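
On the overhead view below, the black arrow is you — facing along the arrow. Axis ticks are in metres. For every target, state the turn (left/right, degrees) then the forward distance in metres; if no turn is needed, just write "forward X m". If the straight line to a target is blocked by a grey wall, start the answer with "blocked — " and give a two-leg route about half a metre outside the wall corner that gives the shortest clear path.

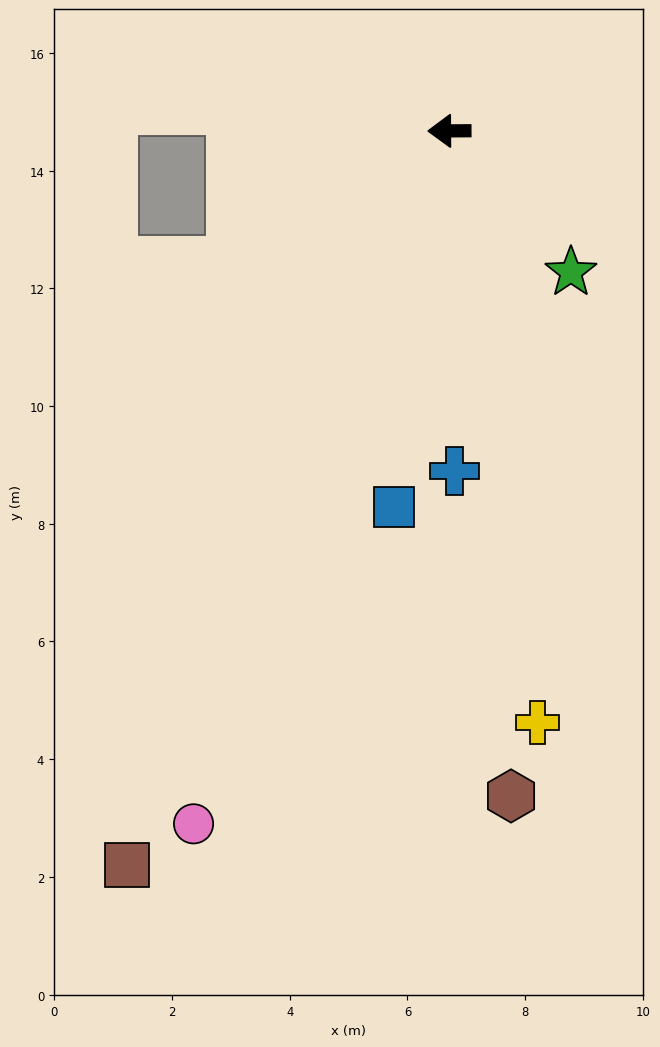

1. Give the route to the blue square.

turn left 81°, forward 6.5 m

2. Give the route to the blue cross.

turn left 90°, forward 5.8 m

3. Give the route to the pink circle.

turn left 69°, forward 12.6 m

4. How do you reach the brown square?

turn left 66°, forward 13.6 m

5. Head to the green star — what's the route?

turn left 130°, forward 3.2 m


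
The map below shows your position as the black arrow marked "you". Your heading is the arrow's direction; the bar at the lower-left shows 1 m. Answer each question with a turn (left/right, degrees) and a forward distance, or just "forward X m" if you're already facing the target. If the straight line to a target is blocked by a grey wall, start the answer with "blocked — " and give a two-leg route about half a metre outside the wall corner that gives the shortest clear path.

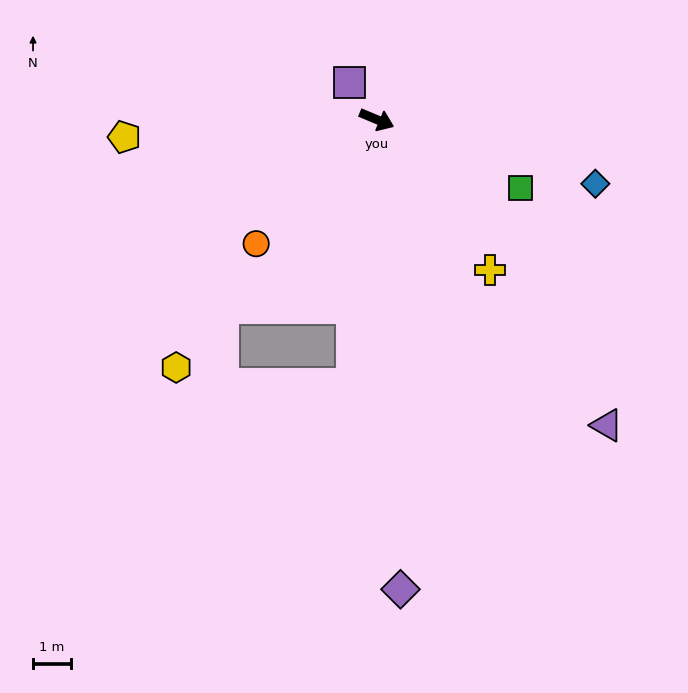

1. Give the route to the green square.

turn right 3°, forward 4.2 m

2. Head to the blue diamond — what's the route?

turn left 6°, forward 6.1 m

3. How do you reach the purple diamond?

turn right 64°, forward 12.5 m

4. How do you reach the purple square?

turn left 149°, forward 1.2 m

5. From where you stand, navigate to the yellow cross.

turn right 30°, forward 5.0 m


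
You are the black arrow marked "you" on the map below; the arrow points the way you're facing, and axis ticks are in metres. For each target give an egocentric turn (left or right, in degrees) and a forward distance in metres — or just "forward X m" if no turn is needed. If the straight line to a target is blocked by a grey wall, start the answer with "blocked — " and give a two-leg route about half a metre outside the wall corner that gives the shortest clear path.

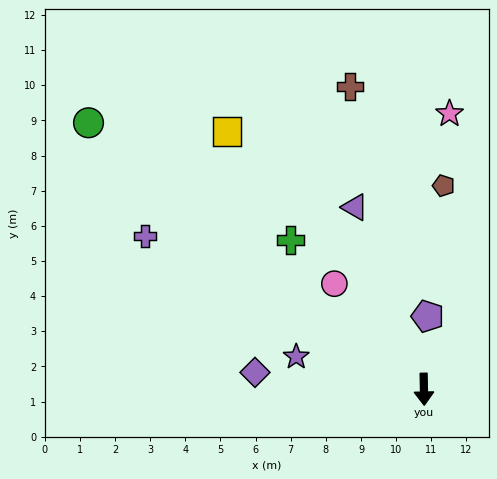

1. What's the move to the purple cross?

turn right 120°, forward 9.1 m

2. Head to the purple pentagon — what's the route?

turn left 176°, forward 2.1 m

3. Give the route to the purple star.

turn right 105°, forward 3.8 m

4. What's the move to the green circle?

turn right 130°, forward 12.2 m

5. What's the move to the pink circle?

turn right 141°, forward 3.9 m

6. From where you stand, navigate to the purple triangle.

turn right 160°, forward 5.5 m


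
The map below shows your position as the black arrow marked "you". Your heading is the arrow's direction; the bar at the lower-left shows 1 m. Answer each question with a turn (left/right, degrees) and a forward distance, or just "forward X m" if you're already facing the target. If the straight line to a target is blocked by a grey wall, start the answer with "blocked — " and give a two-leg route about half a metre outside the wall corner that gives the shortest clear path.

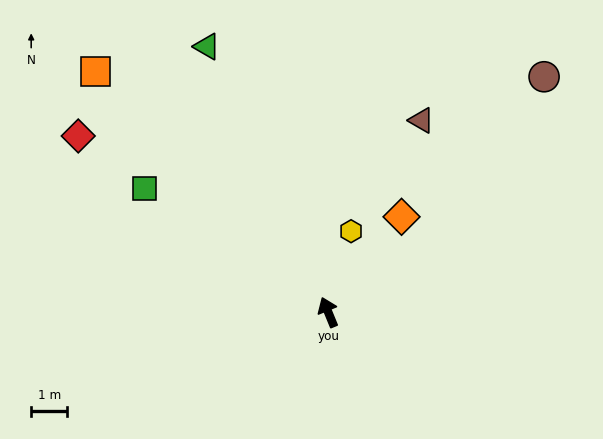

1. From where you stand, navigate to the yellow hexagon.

turn right 38°, forward 2.3 m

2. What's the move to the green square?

turn left 34°, forward 6.1 m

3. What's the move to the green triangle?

turn left 2°, forward 8.1 m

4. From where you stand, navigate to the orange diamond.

turn right 60°, forward 3.3 m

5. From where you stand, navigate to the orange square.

turn left 22°, forward 9.3 m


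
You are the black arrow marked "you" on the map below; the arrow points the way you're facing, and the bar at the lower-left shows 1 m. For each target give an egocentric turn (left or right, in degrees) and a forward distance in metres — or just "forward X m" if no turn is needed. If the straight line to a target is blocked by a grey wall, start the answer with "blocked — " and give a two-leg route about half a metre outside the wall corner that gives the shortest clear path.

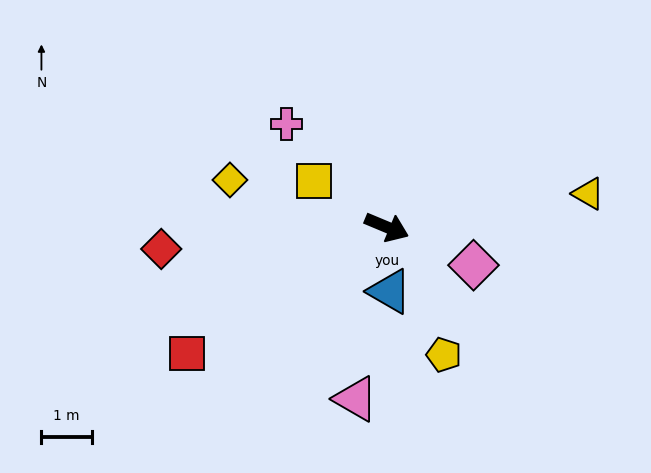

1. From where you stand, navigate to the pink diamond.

forward 1.9 m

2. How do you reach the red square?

turn right 125°, forward 4.7 m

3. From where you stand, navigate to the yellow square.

turn left 170°, forward 1.7 m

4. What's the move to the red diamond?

turn right 152°, forward 4.5 m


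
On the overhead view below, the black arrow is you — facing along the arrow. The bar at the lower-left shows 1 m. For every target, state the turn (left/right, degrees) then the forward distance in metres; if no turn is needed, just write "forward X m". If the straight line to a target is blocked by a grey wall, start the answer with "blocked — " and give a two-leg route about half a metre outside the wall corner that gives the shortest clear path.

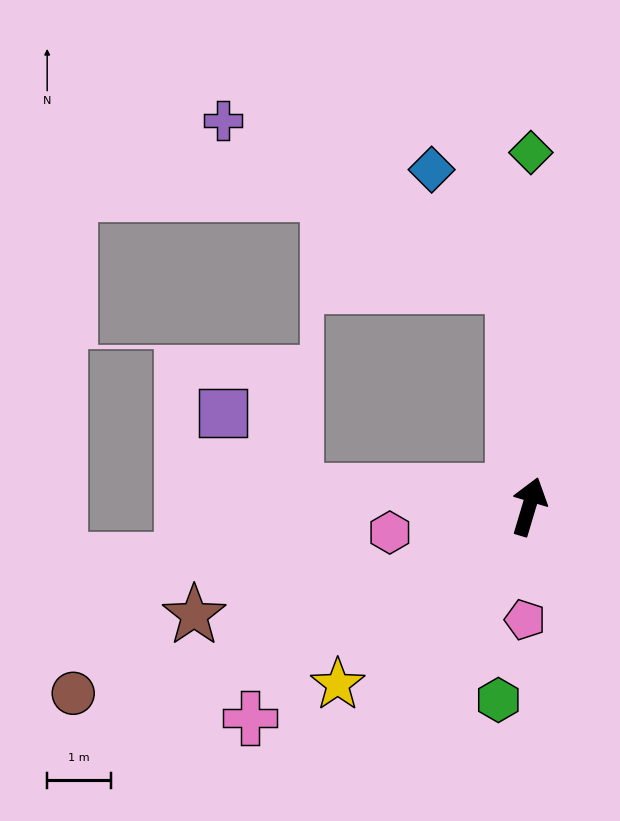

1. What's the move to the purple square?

blocked — turn left 103°, forward 3.7 m, then turn right 43°, forward 1.7 m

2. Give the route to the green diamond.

turn left 16°, forward 5.6 m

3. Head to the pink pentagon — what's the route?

turn right 165°, forward 1.8 m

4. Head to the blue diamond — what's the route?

blocked — turn left 21°, forward 3.5 m, then turn left 30°, forward 2.2 m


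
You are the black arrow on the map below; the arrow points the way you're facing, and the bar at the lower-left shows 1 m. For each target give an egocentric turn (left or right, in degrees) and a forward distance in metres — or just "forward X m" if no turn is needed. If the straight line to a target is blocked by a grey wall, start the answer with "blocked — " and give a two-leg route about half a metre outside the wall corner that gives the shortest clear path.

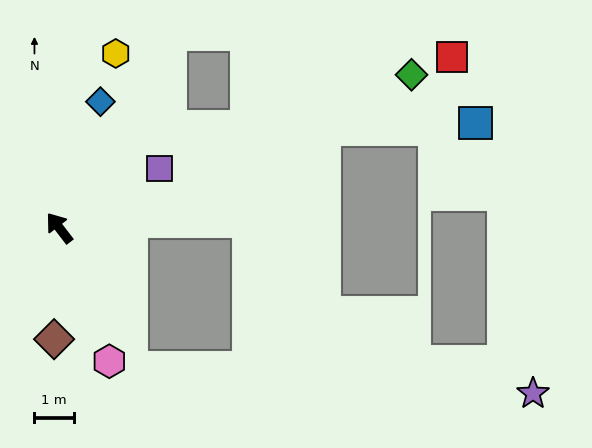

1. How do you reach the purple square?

turn right 97°, forward 2.9 m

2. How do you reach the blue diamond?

turn right 56°, forward 3.3 m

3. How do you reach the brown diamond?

turn left 140°, forward 2.8 m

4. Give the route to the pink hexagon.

turn left 163°, forward 3.6 m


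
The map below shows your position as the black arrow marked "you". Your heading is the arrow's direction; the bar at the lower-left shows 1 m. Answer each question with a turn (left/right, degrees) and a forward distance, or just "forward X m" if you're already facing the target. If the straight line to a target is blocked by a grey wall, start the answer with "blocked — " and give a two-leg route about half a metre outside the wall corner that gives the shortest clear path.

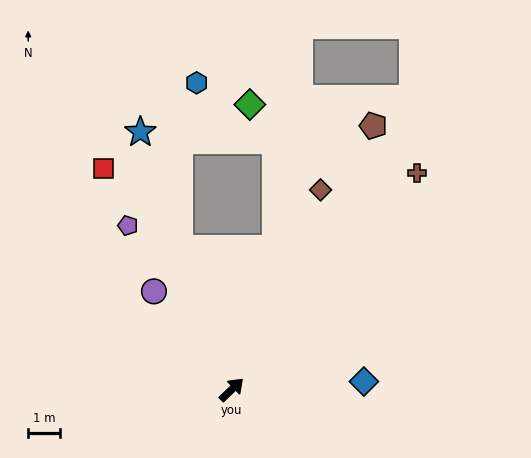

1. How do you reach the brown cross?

turn left 5°, forward 9.0 m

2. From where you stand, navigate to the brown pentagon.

turn left 18°, forward 9.5 m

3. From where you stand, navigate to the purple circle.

turn left 84°, forward 4.0 m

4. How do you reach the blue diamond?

turn right 40°, forward 4.2 m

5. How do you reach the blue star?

turn left 66°, forward 8.7 m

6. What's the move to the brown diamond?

turn left 22°, forward 6.9 m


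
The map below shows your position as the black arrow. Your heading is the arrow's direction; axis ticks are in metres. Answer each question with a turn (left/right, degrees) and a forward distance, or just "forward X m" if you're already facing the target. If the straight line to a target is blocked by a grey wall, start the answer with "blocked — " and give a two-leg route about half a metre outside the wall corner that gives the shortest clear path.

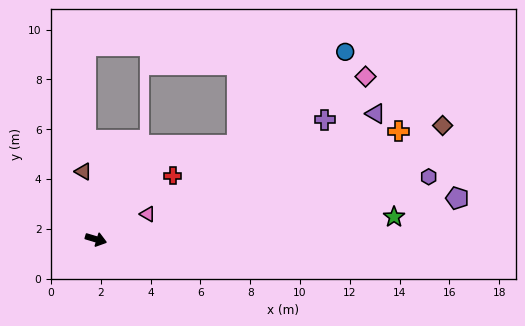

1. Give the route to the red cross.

turn left 56°, forward 4.0 m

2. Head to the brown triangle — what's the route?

turn left 117°, forward 2.8 m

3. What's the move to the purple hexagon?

turn left 27°, forward 13.6 m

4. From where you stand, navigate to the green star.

turn left 21°, forward 12.0 m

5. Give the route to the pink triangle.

turn left 43°, forward 2.3 m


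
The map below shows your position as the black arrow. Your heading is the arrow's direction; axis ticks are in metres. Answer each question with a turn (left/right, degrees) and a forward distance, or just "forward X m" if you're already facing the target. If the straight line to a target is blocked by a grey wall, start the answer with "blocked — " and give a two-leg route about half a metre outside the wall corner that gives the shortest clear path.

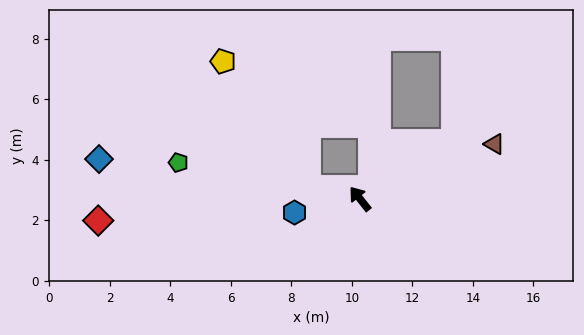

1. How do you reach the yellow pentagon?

blocked — turn left 39°, forward 1.8 m, then turn right 43°, forward 5.0 m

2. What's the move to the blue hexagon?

turn left 64°, forward 2.2 m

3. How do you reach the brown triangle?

turn right 106°, forward 4.8 m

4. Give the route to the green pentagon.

turn left 40°, forward 6.1 m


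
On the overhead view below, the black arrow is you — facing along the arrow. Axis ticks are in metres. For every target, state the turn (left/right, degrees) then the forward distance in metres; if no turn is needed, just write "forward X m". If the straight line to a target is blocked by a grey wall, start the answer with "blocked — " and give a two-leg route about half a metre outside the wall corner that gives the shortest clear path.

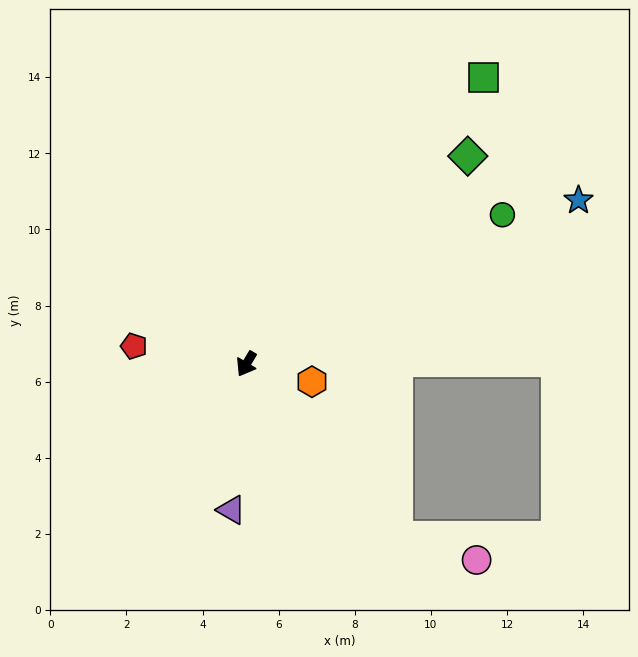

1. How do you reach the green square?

turn left 171°, forward 9.8 m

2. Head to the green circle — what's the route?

turn left 151°, forward 7.8 m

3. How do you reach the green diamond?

turn left 164°, forward 8.0 m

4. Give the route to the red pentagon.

turn right 68°, forward 3.0 m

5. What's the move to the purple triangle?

turn left 25°, forward 3.9 m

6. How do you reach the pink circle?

blocked — turn left 72°, forward 6.0 m, then turn left 33°, forward 2.2 m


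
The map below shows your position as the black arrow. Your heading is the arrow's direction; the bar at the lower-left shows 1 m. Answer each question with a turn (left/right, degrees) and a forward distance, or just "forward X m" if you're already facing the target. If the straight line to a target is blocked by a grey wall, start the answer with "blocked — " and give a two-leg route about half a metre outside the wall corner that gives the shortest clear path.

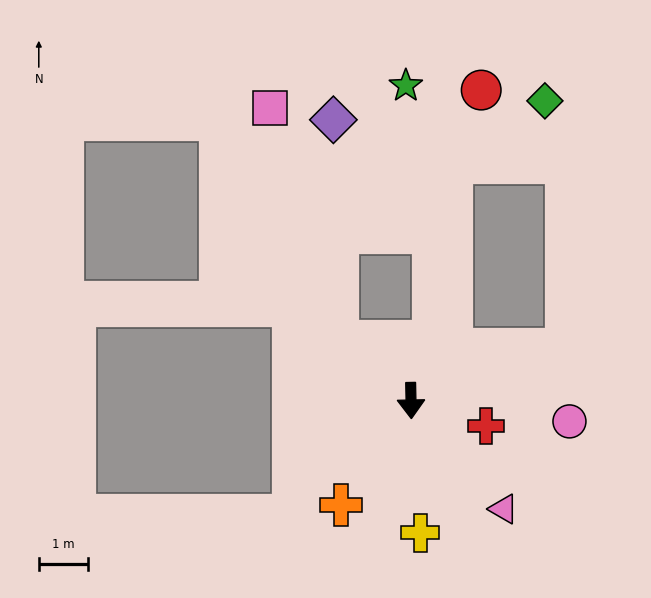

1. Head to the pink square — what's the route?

blocked — turn right 130°, forward 1.9 m, then turn right 35°, forward 4.9 m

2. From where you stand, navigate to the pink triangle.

turn left 39°, forward 2.9 m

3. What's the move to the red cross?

turn left 70°, forward 1.6 m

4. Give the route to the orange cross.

turn right 35°, forward 2.6 m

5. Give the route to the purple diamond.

blocked — turn right 130°, forward 1.9 m, then turn right 50°, forward 4.5 m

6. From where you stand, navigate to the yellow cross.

turn left 3°, forward 2.7 m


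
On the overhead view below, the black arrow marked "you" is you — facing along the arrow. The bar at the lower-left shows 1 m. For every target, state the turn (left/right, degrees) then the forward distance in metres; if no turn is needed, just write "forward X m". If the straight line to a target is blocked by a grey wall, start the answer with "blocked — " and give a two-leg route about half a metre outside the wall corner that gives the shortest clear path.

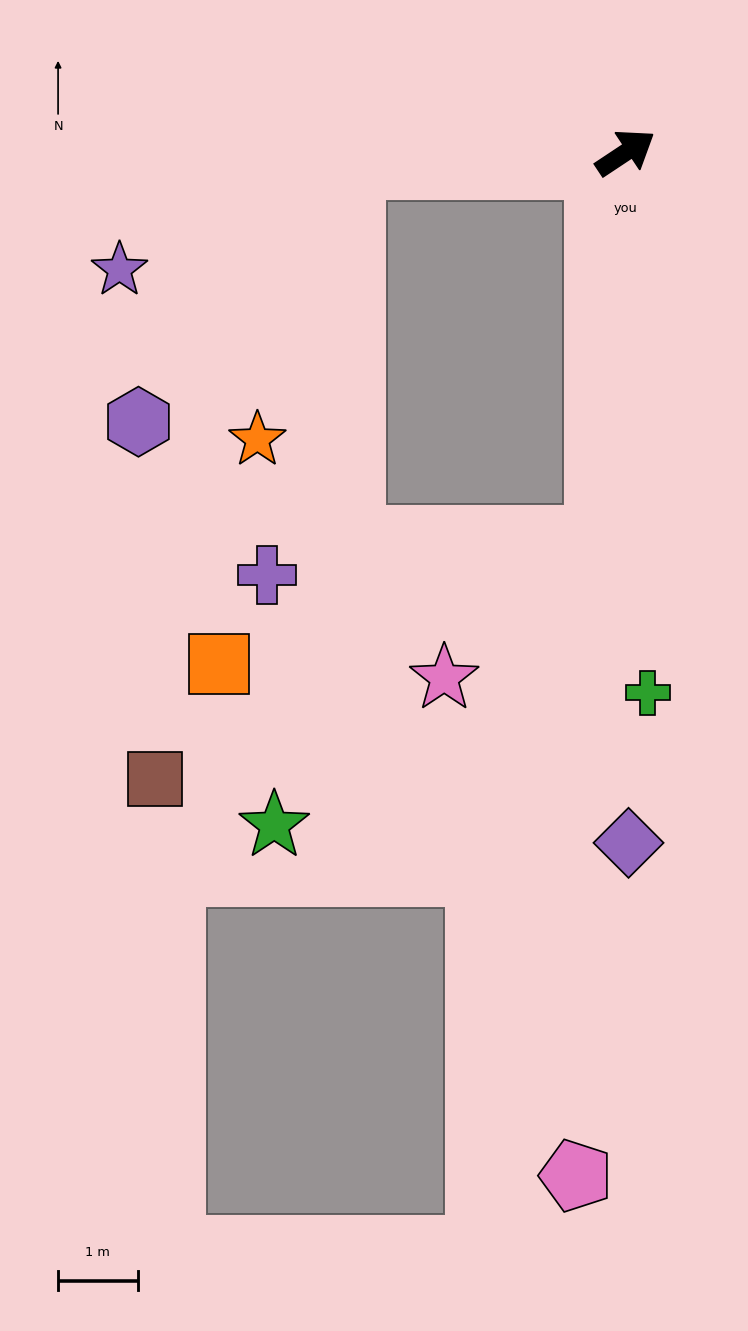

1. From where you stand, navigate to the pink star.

blocked — turn right 128°, forward 4.9 m, then turn right 44°, forward 2.6 m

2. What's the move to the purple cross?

blocked — turn right 128°, forward 4.9 m, then turn right 79°, forward 4.2 m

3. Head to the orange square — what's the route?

blocked — turn right 128°, forward 4.9 m, then turn right 67°, forward 5.0 m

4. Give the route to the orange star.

blocked — turn left 149°, forward 3.5 m, then turn left 69°, forward 3.6 m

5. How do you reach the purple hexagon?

blocked — turn left 149°, forward 3.5 m, then turn left 48°, forward 4.2 m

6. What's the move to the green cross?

turn right 121°, forward 6.8 m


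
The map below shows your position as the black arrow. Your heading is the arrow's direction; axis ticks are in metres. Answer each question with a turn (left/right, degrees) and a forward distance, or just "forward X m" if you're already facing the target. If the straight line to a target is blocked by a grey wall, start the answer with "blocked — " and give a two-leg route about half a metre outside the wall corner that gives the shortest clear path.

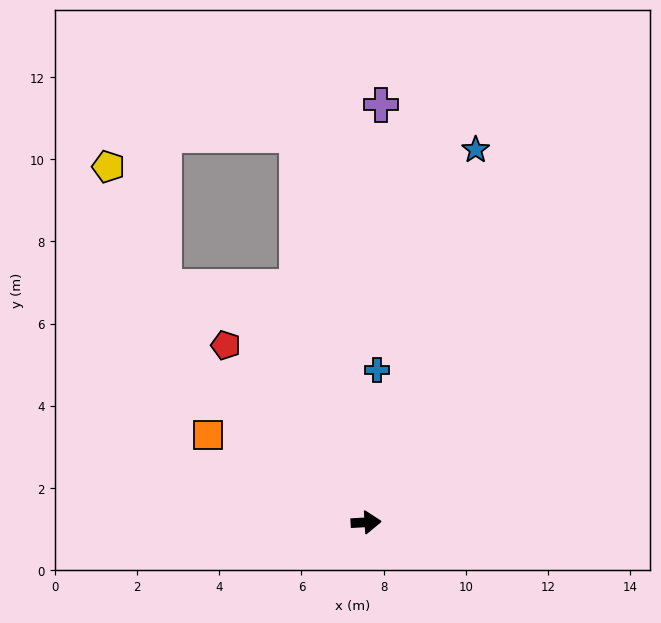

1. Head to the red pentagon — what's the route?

turn left 125°, forward 5.5 m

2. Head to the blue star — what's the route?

turn left 70°, forward 9.4 m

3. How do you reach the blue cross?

turn left 83°, forward 3.7 m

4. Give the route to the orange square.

turn left 148°, forward 4.4 m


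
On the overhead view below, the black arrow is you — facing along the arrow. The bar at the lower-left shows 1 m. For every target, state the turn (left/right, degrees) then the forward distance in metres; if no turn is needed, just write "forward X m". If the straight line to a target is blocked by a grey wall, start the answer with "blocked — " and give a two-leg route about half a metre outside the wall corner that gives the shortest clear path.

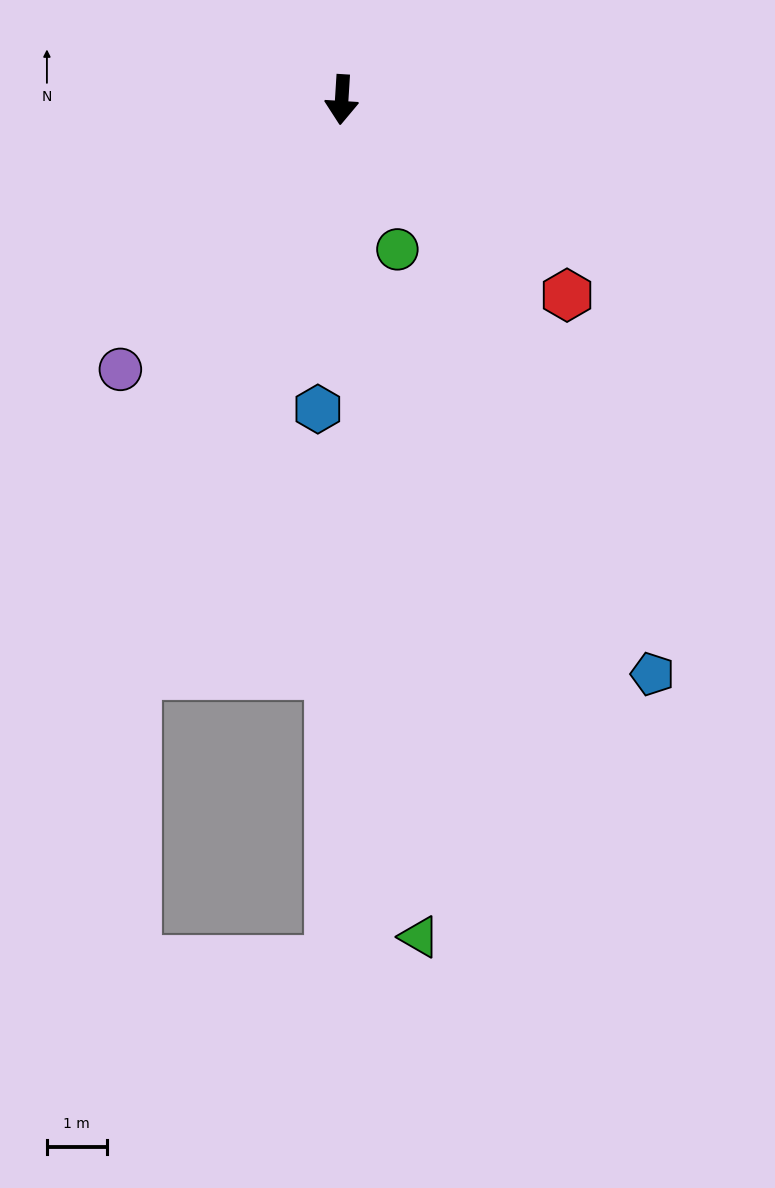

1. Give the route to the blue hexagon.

forward 5.2 m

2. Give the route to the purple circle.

turn right 36°, forward 5.8 m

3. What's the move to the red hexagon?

turn left 53°, forward 5.0 m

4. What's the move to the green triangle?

turn left 9°, forward 14.1 m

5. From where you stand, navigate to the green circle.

turn left 24°, forward 2.7 m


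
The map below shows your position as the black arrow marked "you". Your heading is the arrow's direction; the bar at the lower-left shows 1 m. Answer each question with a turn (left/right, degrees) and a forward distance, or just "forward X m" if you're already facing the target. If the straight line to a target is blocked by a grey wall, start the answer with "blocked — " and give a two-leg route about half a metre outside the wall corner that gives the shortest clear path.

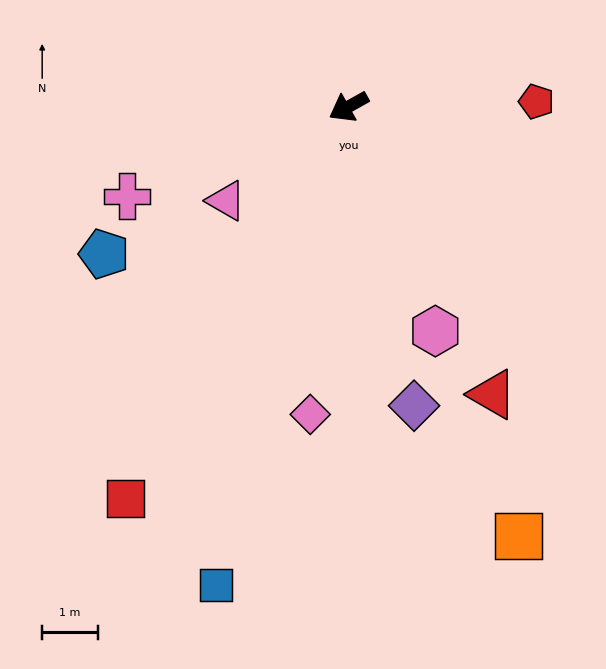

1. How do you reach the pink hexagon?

turn left 82°, forward 4.3 m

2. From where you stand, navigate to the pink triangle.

turn left 8°, forward 2.8 m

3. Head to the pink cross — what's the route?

turn right 7°, forward 4.3 m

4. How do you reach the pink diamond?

turn left 54°, forward 5.6 m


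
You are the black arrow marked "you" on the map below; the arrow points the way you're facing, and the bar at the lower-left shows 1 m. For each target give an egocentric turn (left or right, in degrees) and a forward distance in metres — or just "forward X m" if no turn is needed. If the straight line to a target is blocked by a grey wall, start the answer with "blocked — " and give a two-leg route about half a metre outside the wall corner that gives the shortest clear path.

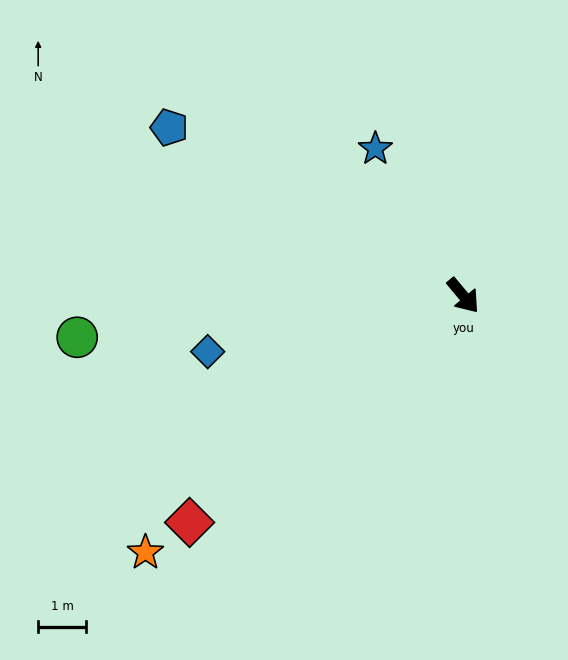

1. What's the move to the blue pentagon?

turn right 160°, forward 7.1 m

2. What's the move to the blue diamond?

turn right 118°, forward 5.5 m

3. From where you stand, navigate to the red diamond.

turn right 90°, forward 7.4 m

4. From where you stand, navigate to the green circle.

turn right 124°, forward 8.1 m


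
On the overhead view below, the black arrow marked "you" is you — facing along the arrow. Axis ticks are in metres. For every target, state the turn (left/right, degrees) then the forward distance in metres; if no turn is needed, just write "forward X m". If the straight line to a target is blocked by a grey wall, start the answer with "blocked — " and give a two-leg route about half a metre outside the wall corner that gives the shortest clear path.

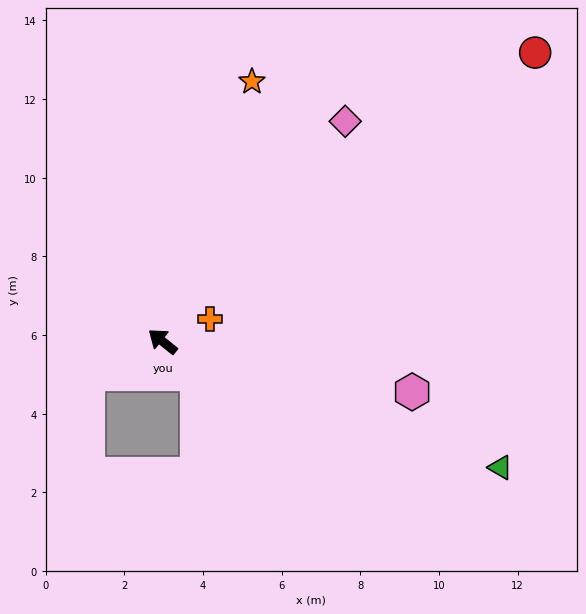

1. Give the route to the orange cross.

turn right 116°, forward 1.3 m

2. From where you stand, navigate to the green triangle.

turn right 162°, forward 9.2 m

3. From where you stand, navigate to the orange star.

turn right 70°, forward 7.0 m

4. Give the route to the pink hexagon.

turn right 153°, forward 6.5 m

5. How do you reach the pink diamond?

turn right 91°, forward 7.3 m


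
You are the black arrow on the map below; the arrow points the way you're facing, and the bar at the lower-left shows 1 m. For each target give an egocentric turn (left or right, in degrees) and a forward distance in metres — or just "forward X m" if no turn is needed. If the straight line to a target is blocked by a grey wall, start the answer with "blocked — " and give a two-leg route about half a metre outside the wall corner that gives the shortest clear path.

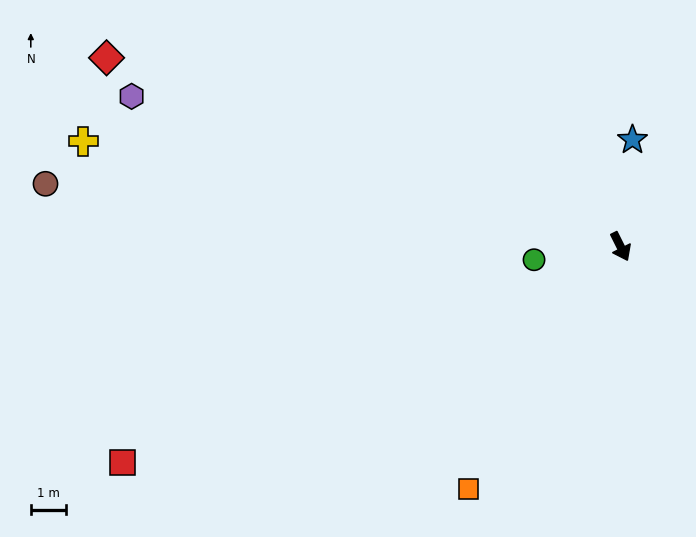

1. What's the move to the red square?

turn right 93°, forward 15.3 m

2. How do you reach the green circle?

turn right 108°, forward 2.5 m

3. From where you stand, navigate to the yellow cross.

turn right 128°, forward 15.4 m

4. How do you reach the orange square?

turn right 59°, forward 8.0 m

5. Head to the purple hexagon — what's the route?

turn right 134°, forward 14.4 m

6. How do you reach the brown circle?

turn right 123°, forward 16.3 m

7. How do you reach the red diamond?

turn right 137°, forward 15.4 m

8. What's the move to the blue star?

turn left 147°, forward 3.0 m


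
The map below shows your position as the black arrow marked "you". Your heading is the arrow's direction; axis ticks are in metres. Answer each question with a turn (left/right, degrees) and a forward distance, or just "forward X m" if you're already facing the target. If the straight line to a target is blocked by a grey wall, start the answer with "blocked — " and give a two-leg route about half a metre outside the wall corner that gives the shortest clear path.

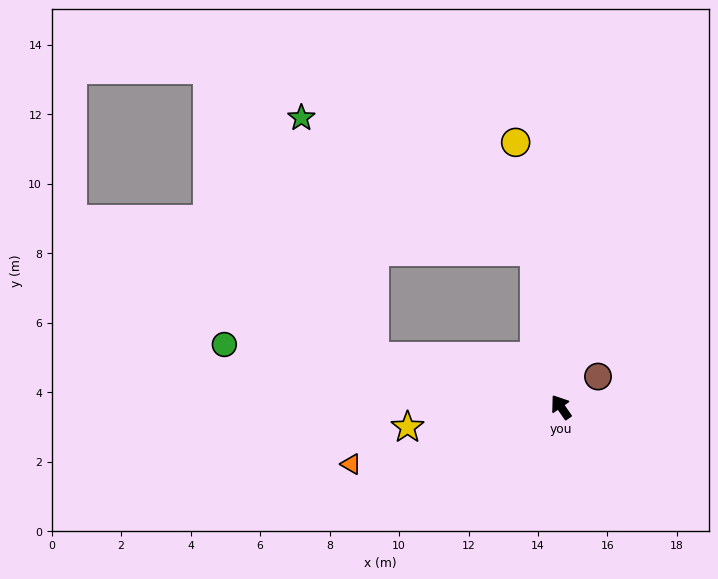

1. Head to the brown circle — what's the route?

turn right 85°, forward 1.4 m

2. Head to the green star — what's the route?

blocked — turn right 25°, forward 4.5 m, then turn left 50°, forward 7.7 m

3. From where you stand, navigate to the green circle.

turn left 45°, forward 9.9 m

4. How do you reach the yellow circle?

turn right 25°, forward 7.7 m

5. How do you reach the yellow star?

turn left 63°, forward 4.5 m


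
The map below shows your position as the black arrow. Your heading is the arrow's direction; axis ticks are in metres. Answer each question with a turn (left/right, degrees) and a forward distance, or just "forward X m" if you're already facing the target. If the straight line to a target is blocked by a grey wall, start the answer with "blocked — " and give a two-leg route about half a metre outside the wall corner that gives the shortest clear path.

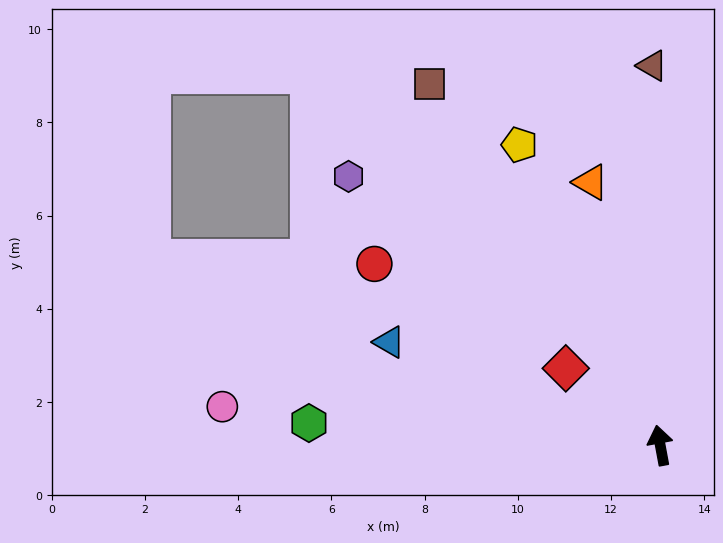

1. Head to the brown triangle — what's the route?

turn right 9°, forward 8.1 m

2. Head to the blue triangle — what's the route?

turn left 59°, forward 6.2 m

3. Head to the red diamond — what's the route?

turn left 40°, forward 2.6 m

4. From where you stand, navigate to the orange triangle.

turn left 4°, forward 5.8 m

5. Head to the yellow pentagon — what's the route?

turn left 15°, forward 7.1 m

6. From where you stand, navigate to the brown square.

turn left 22°, forward 9.2 m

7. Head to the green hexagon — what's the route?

turn left 76°, forward 7.6 m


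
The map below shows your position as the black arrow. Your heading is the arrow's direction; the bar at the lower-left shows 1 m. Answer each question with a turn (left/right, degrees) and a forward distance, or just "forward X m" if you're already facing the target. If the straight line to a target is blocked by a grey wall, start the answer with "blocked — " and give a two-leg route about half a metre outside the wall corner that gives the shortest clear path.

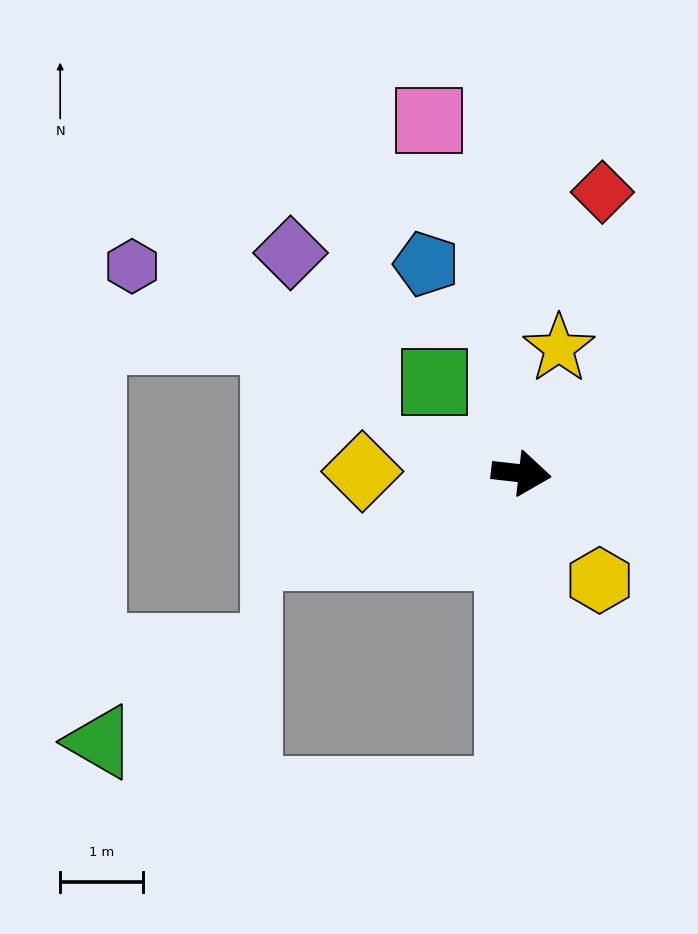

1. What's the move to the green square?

turn left 140°, forward 1.5 m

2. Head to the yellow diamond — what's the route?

turn right 174°, forward 1.9 m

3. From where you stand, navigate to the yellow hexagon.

turn right 47°, forward 1.6 m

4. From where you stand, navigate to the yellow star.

turn left 80°, forward 1.6 m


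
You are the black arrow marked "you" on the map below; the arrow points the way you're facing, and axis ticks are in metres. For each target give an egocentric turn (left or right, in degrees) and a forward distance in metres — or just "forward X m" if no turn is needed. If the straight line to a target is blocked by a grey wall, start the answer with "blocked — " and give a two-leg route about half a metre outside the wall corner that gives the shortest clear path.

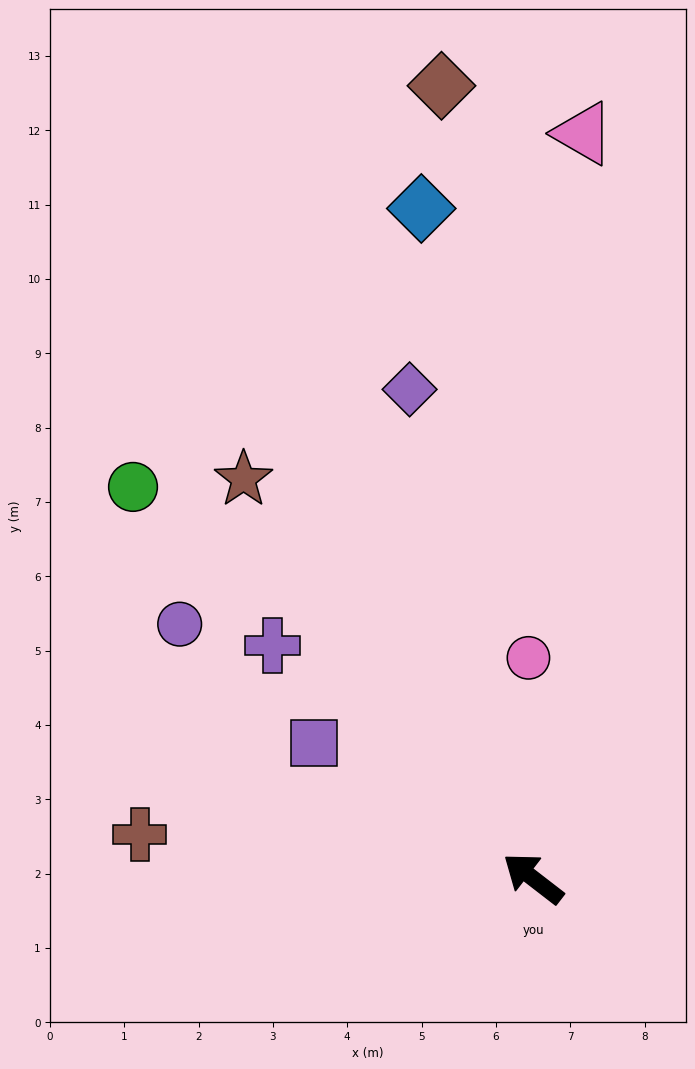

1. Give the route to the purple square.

turn left 6°, forward 3.5 m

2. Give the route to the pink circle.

turn right 51°, forward 3.0 m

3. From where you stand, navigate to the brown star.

turn right 16°, forward 6.6 m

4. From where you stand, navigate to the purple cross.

turn right 4°, forward 4.7 m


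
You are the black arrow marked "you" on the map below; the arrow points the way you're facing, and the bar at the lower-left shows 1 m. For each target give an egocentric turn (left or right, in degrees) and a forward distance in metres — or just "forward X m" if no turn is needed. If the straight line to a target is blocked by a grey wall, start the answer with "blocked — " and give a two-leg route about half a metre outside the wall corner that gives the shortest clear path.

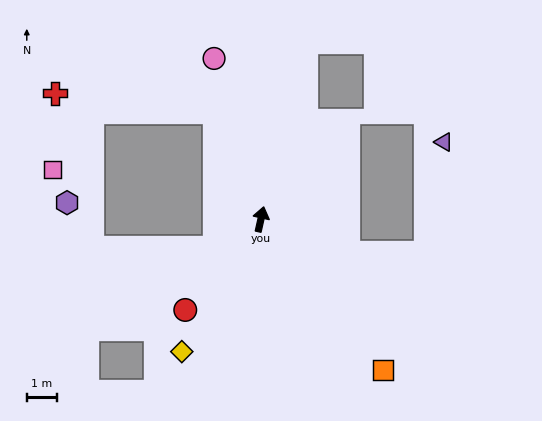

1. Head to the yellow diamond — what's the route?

turn left 162°, forward 5.2 m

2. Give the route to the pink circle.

turn left 29°, forward 5.6 m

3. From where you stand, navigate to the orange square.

turn right 128°, forward 6.5 m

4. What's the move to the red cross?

blocked — turn left 35°, forward 3.9 m, then turn left 61°, forward 5.4 m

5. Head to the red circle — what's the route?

turn left 153°, forward 3.9 m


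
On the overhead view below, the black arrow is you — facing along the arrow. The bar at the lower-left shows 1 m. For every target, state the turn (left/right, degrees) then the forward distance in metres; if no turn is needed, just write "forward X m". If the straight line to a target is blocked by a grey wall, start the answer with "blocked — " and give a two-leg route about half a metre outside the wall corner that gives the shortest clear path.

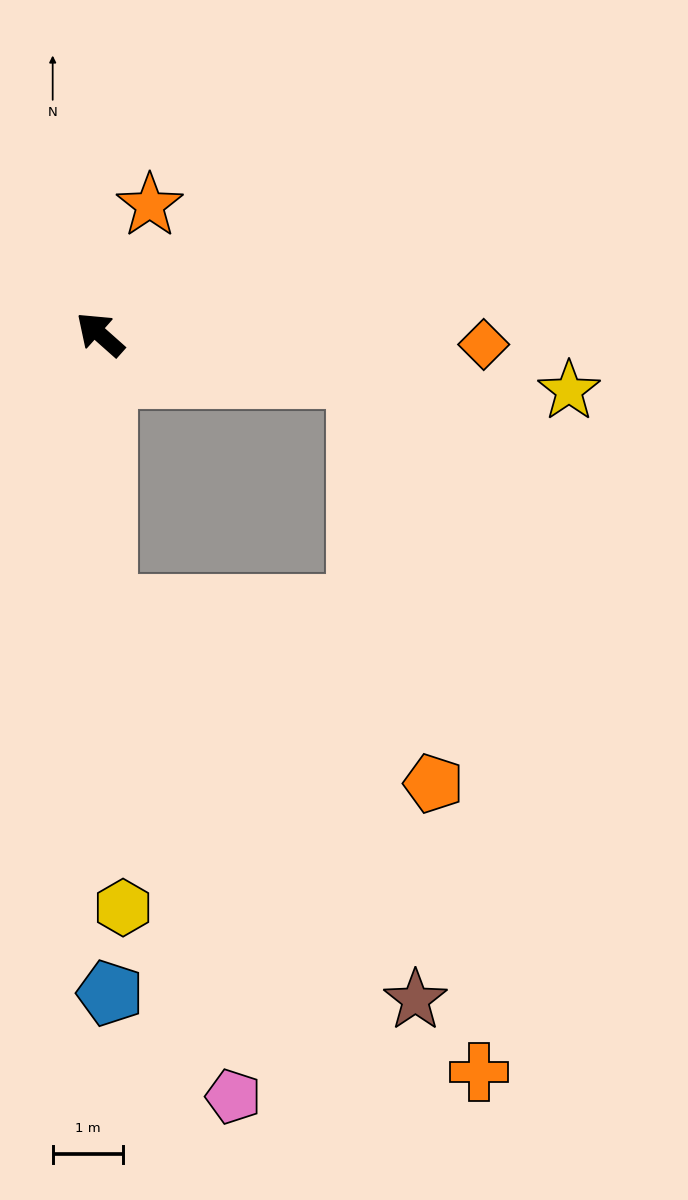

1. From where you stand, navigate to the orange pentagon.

blocked — turn left 133°, forward 3.9 m, then turn left 60°, forward 5.3 m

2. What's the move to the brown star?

blocked — turn left 133°, forward 3.9 m, then turn left 36°, forward 7.1 m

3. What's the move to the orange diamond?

turn right 140°, forward 5.5 m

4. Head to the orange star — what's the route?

turn right 69°, forward 2.0 m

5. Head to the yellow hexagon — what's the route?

turn left 134°, forward 8.2 m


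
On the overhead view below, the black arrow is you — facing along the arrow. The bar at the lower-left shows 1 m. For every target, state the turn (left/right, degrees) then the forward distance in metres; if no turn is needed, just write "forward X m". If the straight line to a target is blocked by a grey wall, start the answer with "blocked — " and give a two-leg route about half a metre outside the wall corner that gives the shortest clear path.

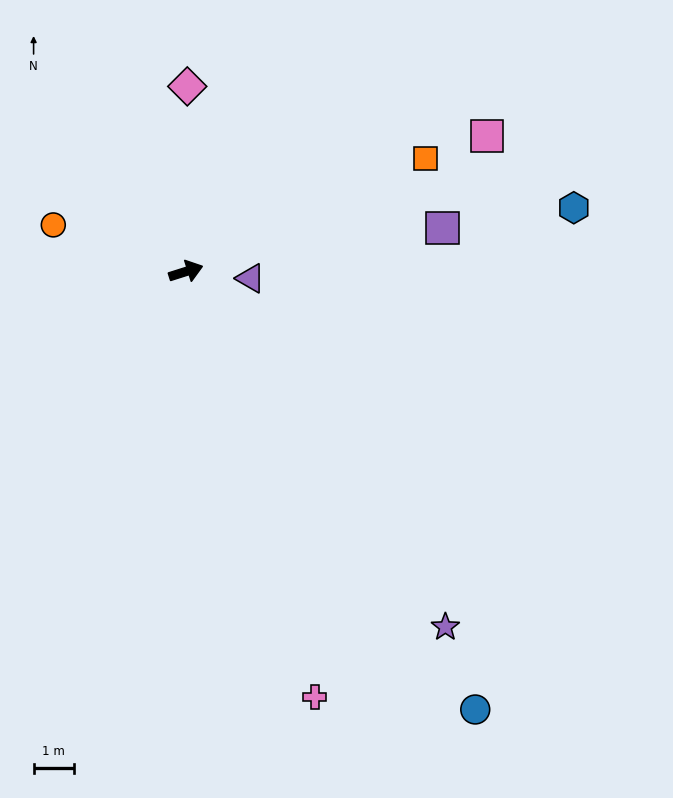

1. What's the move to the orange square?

turn left 8°, forward 6.6 m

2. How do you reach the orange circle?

turn left 143°, forward 3.5 m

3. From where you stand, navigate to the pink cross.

turn right 91°, forward 11.1 m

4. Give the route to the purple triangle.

turn right 24°, forward 1.6 m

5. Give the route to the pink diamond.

turn left 72°, forward 4.6 m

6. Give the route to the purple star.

turn right 71°, forward 11.0 m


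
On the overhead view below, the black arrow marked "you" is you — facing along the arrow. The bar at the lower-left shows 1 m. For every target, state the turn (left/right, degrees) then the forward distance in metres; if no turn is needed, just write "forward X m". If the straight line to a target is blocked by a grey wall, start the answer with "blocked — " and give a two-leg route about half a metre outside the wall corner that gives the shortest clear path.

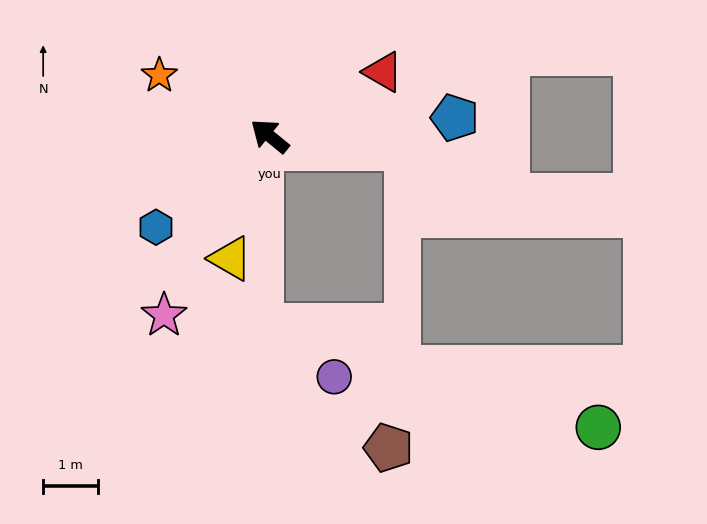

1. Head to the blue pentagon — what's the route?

turn right 135°, forward 3.4 m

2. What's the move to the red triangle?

turn right 111°, forward 2.4 m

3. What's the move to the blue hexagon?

turn left 78°, forward 2.7 m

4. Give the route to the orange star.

turn left 10°, forward 2.3 m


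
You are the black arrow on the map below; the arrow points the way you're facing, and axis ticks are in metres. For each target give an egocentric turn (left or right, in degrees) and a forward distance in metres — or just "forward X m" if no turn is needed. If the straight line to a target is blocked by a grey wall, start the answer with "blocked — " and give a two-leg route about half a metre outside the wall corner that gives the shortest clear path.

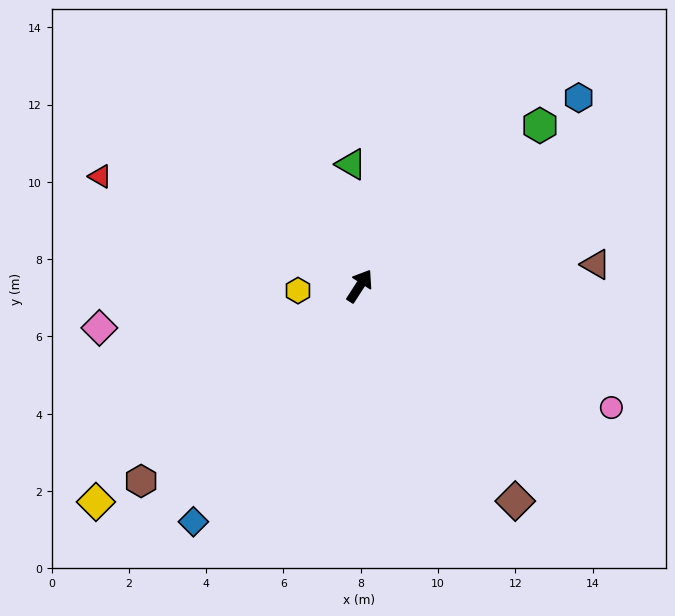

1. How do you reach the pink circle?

turn right 83°, forward 7.2 m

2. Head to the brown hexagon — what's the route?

turn left 165°, forward 7.6 m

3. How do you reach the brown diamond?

turn right 111°, forward 6.9 m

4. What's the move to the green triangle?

turn left 37°, forward 3.2 m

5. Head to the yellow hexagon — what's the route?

turn left 127°, forward 1.6 m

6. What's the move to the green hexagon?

turn right 15°, forward 6.2 m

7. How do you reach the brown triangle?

turn right 52°, forward 6.1 m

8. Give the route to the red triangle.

turn left 100°, forward 7.3 m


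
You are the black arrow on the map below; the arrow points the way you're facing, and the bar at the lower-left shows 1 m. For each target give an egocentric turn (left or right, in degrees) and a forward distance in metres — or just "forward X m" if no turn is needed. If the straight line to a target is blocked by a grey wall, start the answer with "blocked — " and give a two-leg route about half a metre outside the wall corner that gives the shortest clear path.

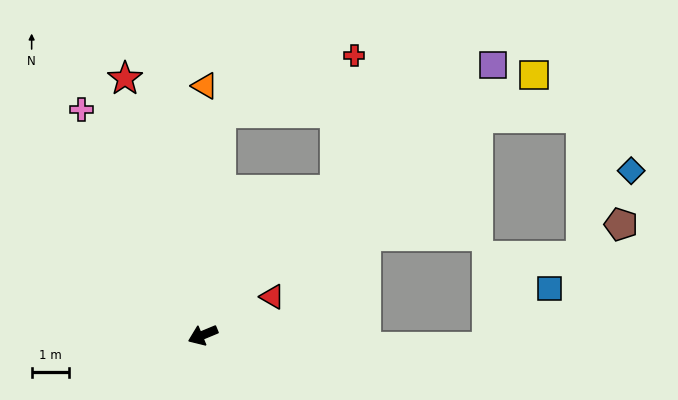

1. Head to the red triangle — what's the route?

turn right 174°, forward 2.1 m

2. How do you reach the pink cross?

turn right 84°, forward 6.9 m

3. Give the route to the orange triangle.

turn right 113°, forward 6.7 m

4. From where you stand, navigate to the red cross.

blocked — turn right 155°, forward 5.3 m, then turn left 35°, forward 3.7 m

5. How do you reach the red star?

turn right 96°, forward 7.2 m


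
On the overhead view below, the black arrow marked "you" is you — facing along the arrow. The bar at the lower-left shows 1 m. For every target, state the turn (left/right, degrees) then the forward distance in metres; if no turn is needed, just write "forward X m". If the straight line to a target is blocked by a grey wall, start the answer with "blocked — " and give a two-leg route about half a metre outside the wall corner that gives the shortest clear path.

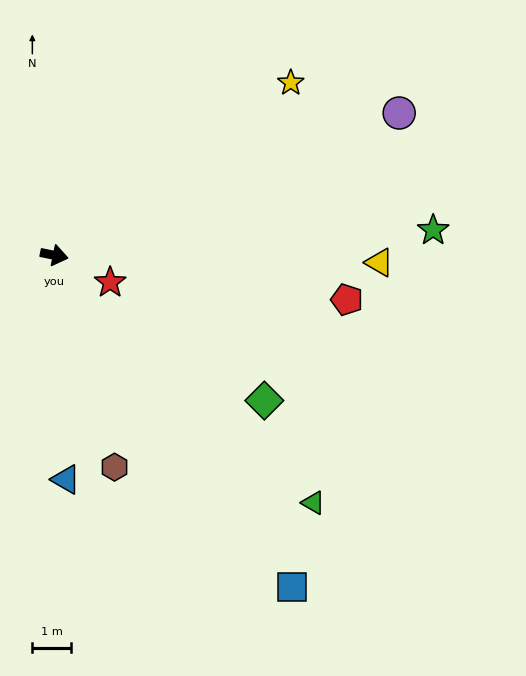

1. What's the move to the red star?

turn right 14°, forward 1.6 m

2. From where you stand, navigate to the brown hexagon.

turn right 62°, forward 5.7 m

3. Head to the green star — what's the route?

turn left 15°, forward 9.8 m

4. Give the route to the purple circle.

turn left 34°, forward 9.6 m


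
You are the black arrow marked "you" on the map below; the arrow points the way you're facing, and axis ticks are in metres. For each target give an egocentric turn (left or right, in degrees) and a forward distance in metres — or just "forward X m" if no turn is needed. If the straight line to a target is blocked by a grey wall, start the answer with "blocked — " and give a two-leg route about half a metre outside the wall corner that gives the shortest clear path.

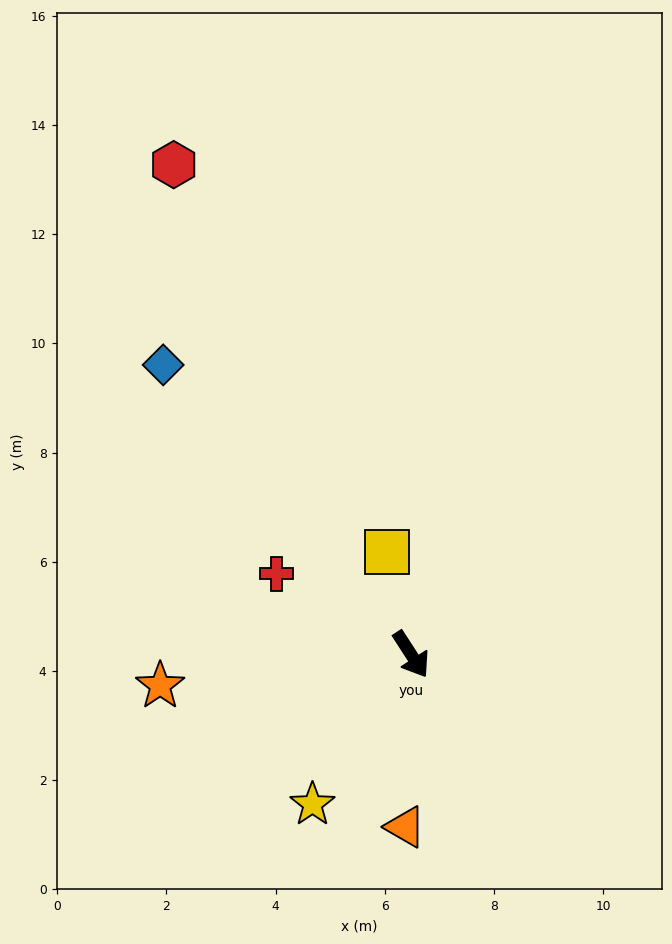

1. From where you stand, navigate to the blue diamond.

turn right 172°, forward 7.0 m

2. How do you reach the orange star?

turn right 116°, forward 4.6 m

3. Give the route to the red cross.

turn right 154°, forward 2.9 m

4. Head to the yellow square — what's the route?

turn left 160°, forward 1.9 m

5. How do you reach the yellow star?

turn right 66°, forward 3.3 m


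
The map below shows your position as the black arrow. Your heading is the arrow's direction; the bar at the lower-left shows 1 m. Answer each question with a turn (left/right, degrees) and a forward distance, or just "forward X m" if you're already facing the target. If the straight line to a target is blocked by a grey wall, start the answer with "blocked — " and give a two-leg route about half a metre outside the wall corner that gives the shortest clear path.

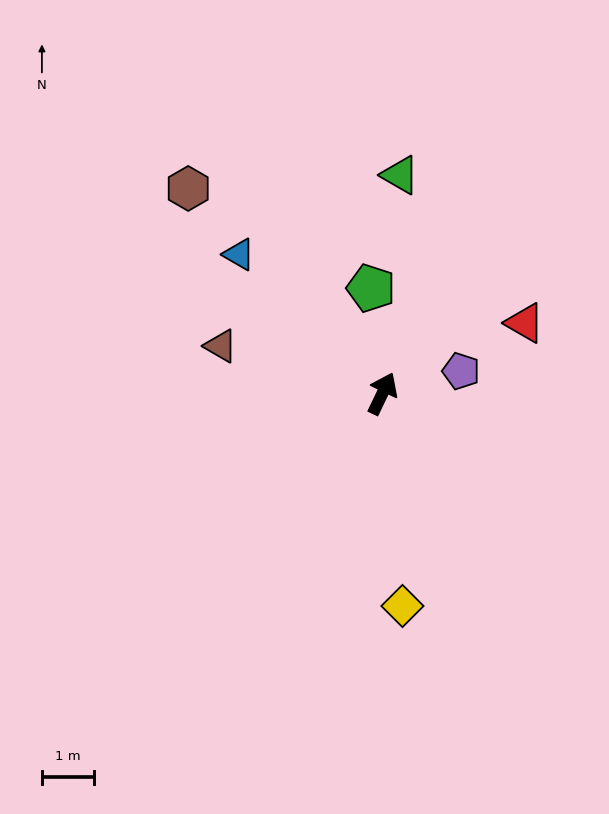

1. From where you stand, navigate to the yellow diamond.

turn right 149°, forward 4.1 m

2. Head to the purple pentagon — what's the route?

turn right 49°, forward 1.6 m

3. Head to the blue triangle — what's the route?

turn left 72°, forward 3.8 m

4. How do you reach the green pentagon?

turn left 32°, forward 2.0 m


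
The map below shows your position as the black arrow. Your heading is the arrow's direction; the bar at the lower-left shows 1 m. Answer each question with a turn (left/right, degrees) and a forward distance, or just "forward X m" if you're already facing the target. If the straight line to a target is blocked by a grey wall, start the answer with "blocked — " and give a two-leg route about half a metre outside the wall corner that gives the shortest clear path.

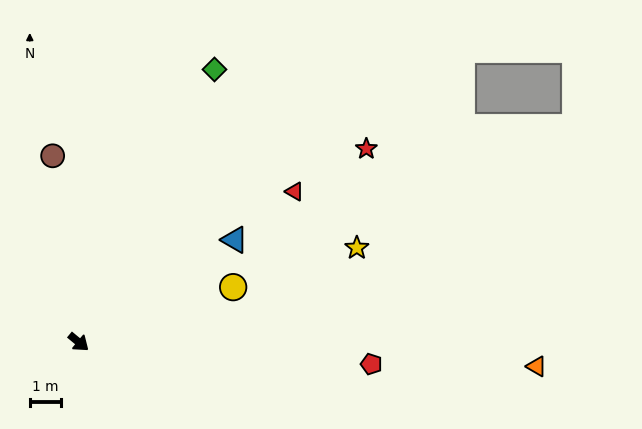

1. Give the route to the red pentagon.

turn left 35°, forward 9.4 m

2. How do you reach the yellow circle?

turn left 59°, forward 5.2 m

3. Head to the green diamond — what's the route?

turn left 103°, forward 9.7 m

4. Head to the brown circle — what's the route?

turn left 138°, forward 6.0 m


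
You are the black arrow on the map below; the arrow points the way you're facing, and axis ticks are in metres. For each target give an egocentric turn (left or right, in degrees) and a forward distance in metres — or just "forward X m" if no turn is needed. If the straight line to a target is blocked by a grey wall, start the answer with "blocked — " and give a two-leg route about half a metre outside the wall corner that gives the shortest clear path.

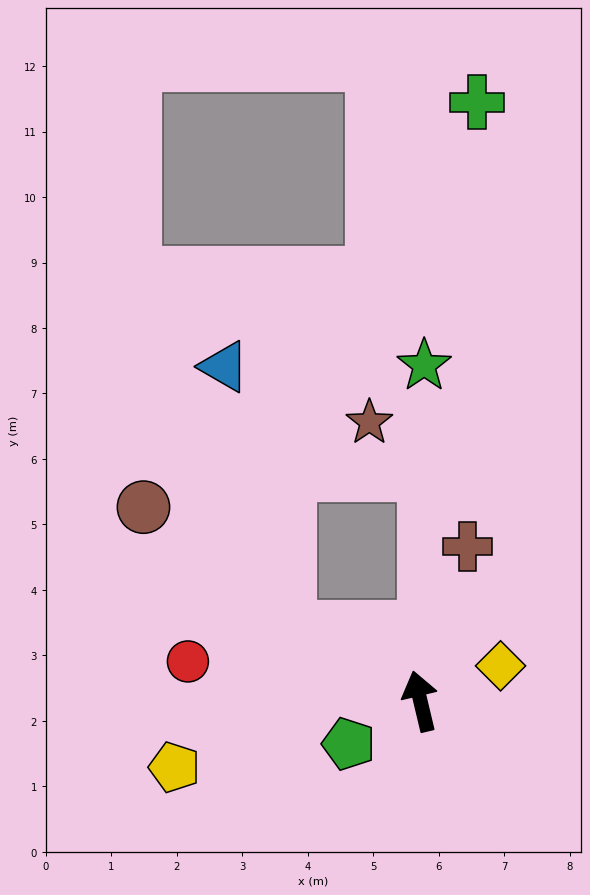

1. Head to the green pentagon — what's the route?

turn left 107°, forward 1.3 m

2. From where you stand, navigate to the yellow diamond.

turn right 80°, forward 1.3 m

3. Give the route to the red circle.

turn left 67°, forward 3.6 m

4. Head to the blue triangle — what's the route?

blocked — turn left 48°, forward 2.3 m, then turn right 48°, forward 4.1 m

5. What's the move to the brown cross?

turn right 30°, forward 2.5 m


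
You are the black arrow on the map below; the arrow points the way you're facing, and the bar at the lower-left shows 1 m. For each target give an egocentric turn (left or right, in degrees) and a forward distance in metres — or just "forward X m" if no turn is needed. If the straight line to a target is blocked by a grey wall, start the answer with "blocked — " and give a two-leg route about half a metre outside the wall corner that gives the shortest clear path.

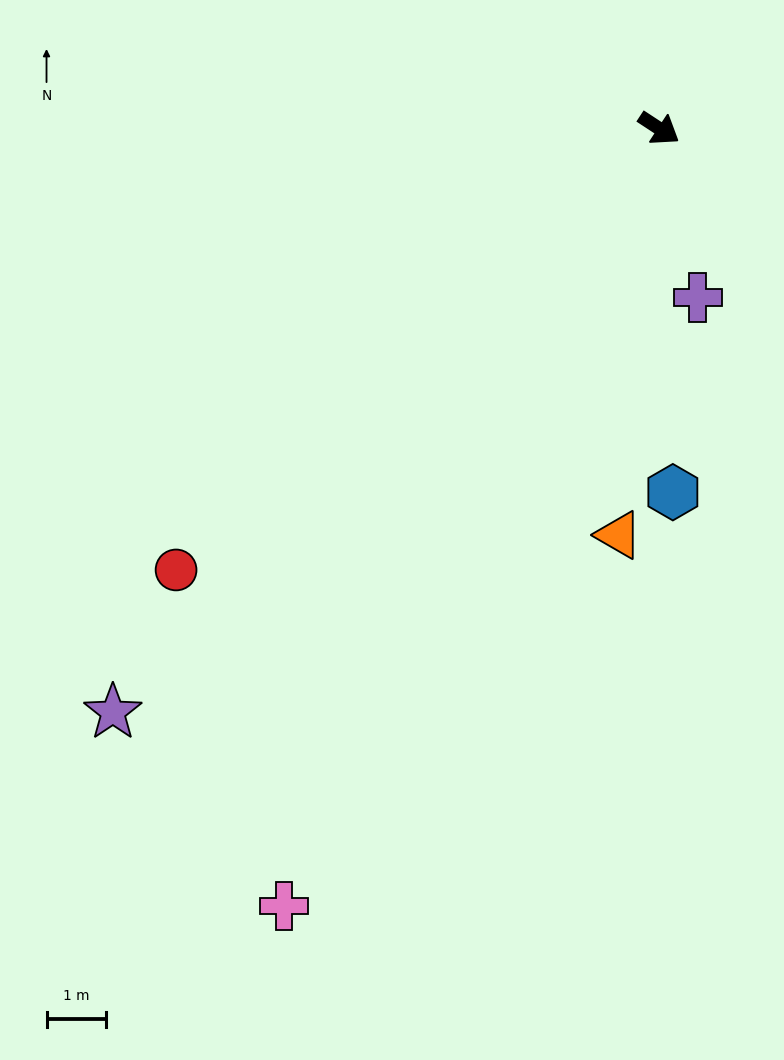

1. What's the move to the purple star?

turn right 100°, forward 13.5 m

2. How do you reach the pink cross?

turn right 82°, forward 14.6 m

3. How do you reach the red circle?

turn right 104°, forward 11.0 m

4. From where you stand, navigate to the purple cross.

turn right 44°, forward 2.9 m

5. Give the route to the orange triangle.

turn right 62°, forward 6.9 m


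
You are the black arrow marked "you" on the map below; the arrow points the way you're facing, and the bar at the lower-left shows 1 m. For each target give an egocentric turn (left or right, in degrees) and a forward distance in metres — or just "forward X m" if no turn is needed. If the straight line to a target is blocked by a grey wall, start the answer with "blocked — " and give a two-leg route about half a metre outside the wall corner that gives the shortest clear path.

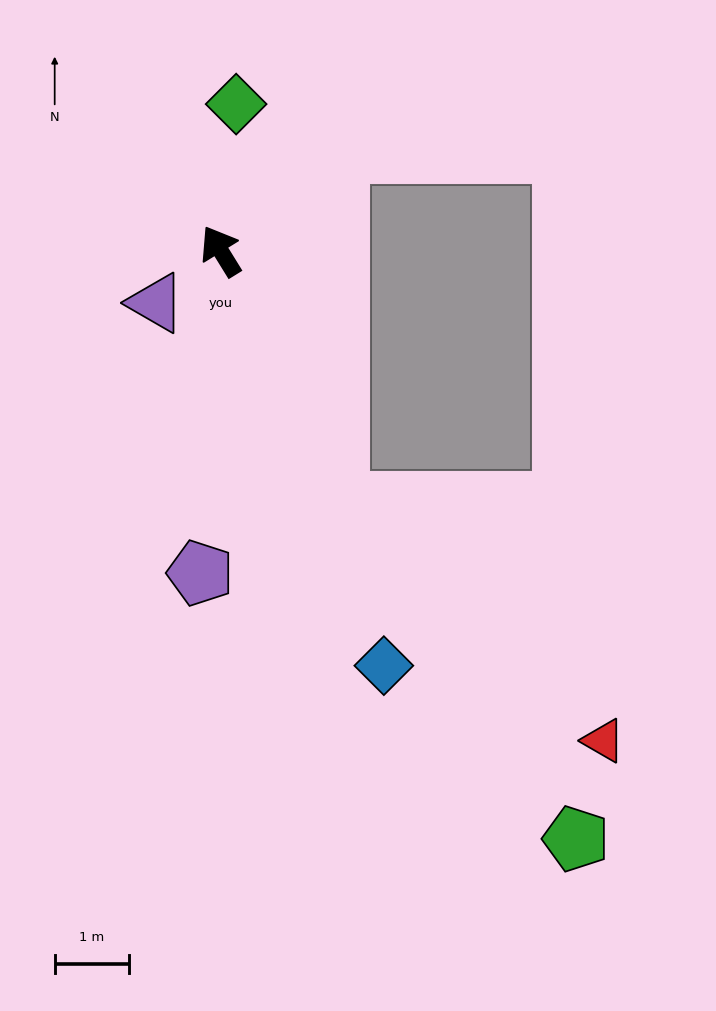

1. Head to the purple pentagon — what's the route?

turn left 145°, forward 4.4 m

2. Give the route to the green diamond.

turn right 38°, forward 2.0 m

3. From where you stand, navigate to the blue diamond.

turn left 170°, forward 6.0 m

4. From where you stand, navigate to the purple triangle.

turn left 97°, forward 1.1 m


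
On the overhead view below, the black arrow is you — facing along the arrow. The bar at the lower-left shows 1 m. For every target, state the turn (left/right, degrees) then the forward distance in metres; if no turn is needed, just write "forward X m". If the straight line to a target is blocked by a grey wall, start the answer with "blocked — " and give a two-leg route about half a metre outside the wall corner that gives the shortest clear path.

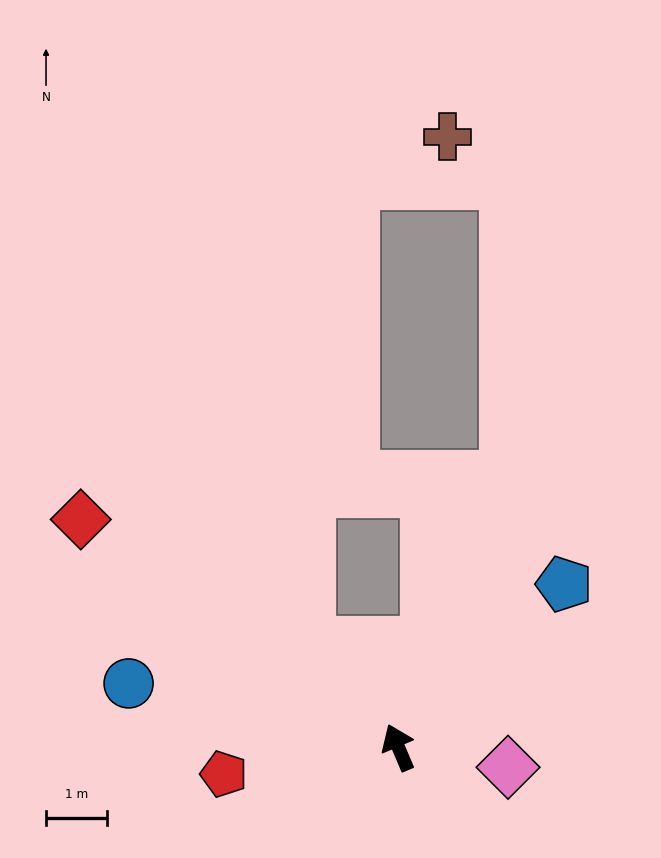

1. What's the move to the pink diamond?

turn right 123°, forward 1.8 m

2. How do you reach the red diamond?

turn left 31°, forward 6.4 m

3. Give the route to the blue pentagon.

turn right 68°, forward 3.8 m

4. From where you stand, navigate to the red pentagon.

turn left 76°, forward 2.9 m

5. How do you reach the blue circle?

turn left 54°, forward 4.6 m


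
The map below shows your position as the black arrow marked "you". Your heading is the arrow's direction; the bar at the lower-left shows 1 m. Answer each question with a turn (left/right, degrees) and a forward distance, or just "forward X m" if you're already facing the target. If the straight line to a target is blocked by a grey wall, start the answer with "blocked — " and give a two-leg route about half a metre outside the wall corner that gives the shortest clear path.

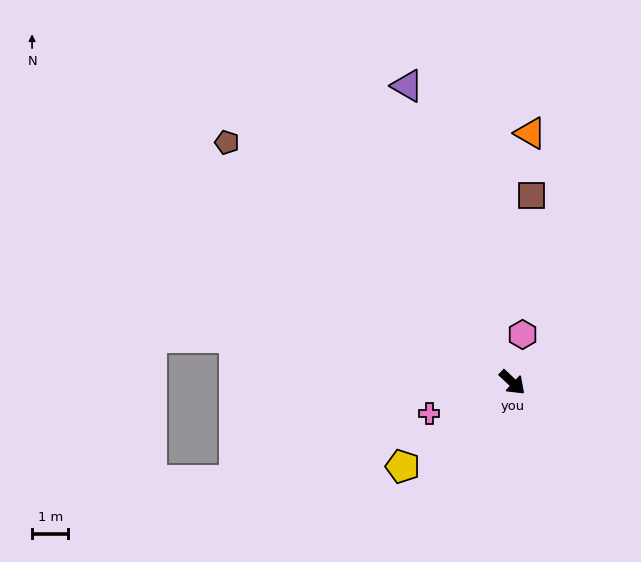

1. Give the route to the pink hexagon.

turn left 121°, forward 1.4 m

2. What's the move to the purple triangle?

turn left 153°, forward 8.7 m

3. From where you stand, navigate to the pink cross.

turn right 116°, forward 2.5 m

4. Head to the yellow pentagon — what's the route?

turn right 99°, forward 3.8 m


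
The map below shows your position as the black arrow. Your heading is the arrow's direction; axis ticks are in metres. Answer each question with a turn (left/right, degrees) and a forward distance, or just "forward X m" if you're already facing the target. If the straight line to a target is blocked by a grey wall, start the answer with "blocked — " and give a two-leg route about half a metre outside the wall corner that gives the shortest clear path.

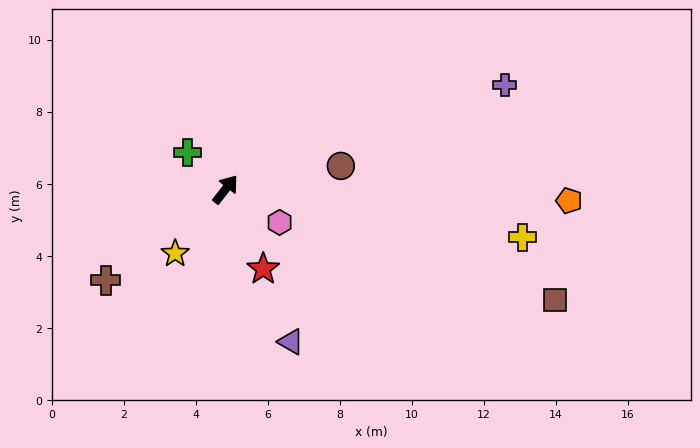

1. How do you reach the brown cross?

turn left 165°, forward 4.2 m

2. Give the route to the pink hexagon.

turn right 83°, forward 1.8 m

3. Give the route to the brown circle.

turn right 40°, forward 3.3 m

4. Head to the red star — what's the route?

turn right 116°, forward 2.4 m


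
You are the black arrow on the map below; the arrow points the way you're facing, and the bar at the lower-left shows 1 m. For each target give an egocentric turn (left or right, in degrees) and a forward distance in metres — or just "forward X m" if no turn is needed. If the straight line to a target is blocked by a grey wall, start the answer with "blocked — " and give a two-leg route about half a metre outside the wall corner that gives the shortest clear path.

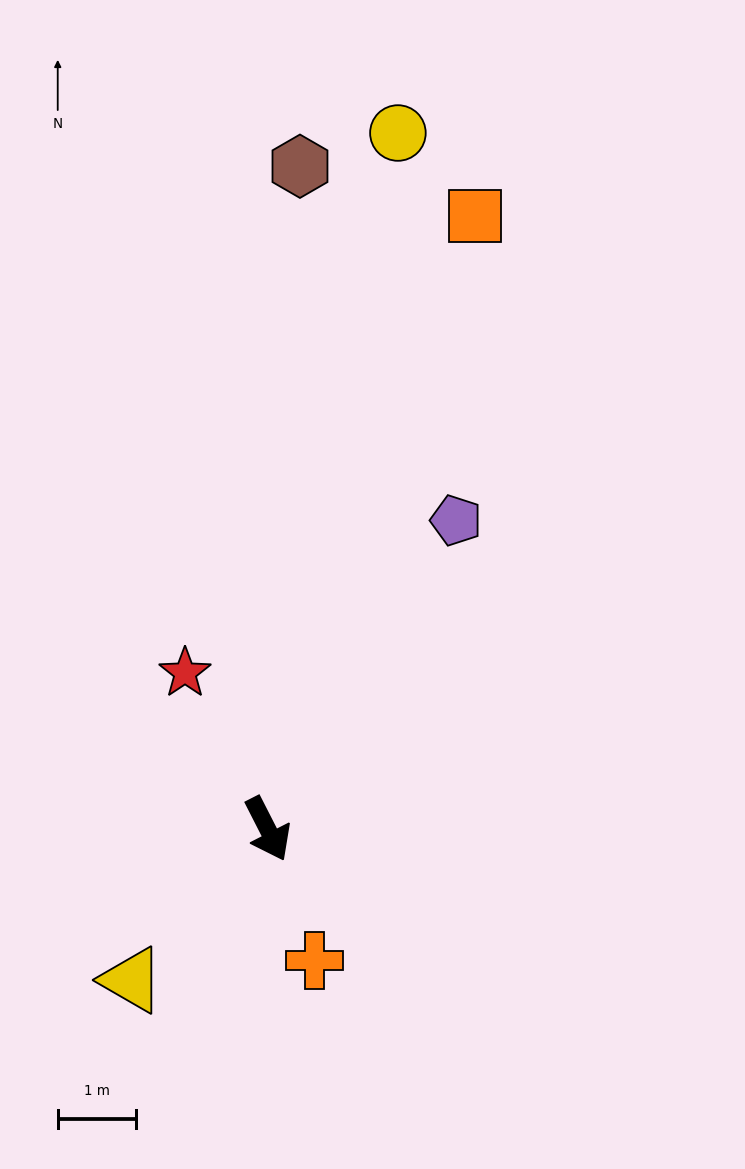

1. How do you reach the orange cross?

turn right 7°, forward 1.8 m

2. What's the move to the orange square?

turn left 134°, forward 8.3 m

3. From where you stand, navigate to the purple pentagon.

turn left 122°, forward 4.6 m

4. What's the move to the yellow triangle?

turn right 69°, forward 2.6 m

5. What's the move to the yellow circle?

turn left 142°, forward 9.1 m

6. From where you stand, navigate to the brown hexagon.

turn left 150°, forward 8.5 m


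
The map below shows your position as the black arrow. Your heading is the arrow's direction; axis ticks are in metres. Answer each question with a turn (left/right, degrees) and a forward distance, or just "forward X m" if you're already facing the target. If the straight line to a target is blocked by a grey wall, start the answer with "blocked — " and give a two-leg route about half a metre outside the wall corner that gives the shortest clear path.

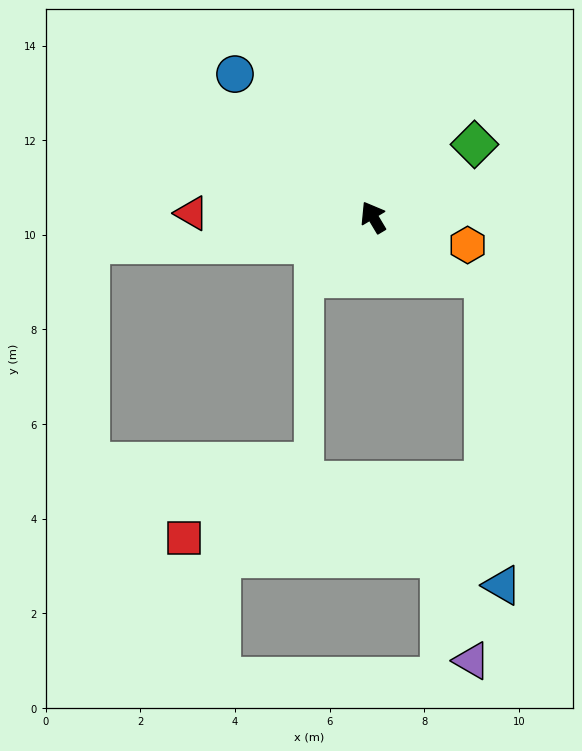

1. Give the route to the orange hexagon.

turn right 137°, forward 2.1 m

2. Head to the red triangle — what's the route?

turn left 58°, forward 3.8 m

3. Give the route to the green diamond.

turn right 85°, forward 2.6 m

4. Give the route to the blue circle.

turn left 13°, forward 4.2 m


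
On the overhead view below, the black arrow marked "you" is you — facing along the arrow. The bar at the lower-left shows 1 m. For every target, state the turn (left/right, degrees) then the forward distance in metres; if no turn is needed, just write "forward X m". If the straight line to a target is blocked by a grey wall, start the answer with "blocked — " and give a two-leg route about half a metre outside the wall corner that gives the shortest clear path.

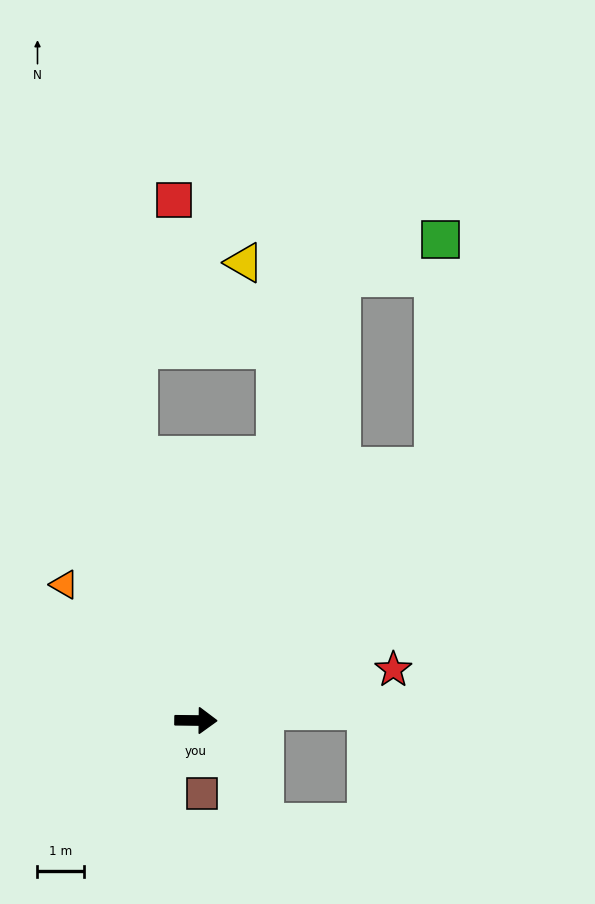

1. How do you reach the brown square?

turn right 85°, forward 1.6 m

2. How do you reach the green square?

blocked — turn left 73°, forward 10.1 m, then turn right 52°, forward 2.3 m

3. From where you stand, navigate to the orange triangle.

turn left 135°, forward 4.1 m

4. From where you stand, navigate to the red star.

turn left 15°, forward 4.4 m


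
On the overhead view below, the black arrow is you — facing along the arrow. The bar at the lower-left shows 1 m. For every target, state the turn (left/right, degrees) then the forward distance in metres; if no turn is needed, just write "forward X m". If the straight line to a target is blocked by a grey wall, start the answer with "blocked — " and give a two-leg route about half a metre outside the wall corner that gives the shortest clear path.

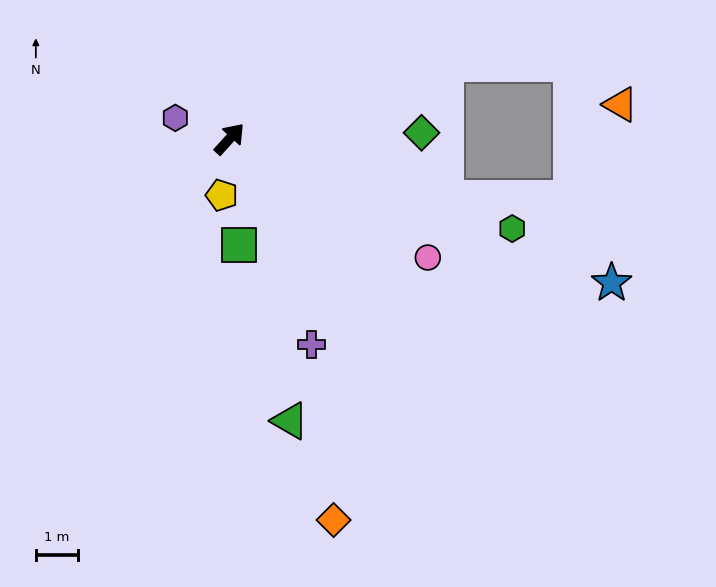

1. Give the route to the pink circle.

turn right 79°, forward 5.5 m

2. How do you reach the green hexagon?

turn right 65°, forward 7.0 m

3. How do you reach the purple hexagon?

turn left 111°, forward 1.4 m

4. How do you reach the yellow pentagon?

turn right 146°, forward 1.3 m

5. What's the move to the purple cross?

turn right 116°, forward 5.2 m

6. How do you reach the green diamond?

turn right 46°, forward 4.5 m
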